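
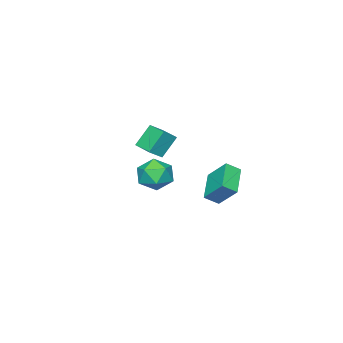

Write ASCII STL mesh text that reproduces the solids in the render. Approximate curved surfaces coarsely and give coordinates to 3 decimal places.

solid 
facet normal -0.752 -0.489 0.441
outer loop
vertex -1.448 1.457 -3.535
vertex -1.509 2.565 -2.41
vertex -2.04 1.924 -4.027
endloop
endfacet
facet normal 0.039 -0.701 -0.712
outer loop
vertex -0.671 2.815 -4.83
vertex -1.448 1.457 -3.535
vertex -2.04 1.924 -4.027
endloop
endfacet
facet normal -0.752 -0.489 0.441
outer loop
vertex -2.04 1.924 -4.027
vertex -1.509 2.565 -2.41
vertex -2.101 3.032 -2.902
endloop
endfacet
facet normal -0.658 0.518 -0.546
outer loop
vertex -2.101 3.032 -2.902
vertex -0.671 2.815 -4.83
vertex -2.04 1.924 -4.027
endloop
endfacet
facet normal 0.658 -0.518 0.546
outer loop
vertex -1.448 1.457 -3.535
vertex -0.14 3.456 -3.213
vertex -1.509 2.565 -2.41
endloop
endfacet
facet normal 0.039 -0.701 -0.712
outer loop
vertex -0.079 2.348 -4.338
vertex -1.448 1.457 -3.535
vertex -0.671 2.815 -4.83
endloop
endfacet
facet normal 0.658 -0.518 0.546
outer loop
vertex -0.079 2.348 -4.338
vertex -0.14 3.456 -3.213
vertex -1.448 1.457 -3.535
endloop
endfacet
facet normal -0.039 0.701 0.712
outer loop
vertex -1.509 2.565 -2.41
vertex -0.14 3.456 -3.213
vertex -2.101 3.032 -2.902
endloop
endfacet
facet normal -0.658 0.518 -0.546
outer loop
vertex -0.732 3.923 -3.705
vertex -0.671 2.815 -4.83
vertex -2.101 3.032 -2.902
endloop
endfacet
facet normal -0.039 0.701 0.712
outer loop
vertex -2.101 3.032 -2.902
vertex -0.14 3.456 -3.213
vertex -0.732 3.923 -3.705
endloop
endfacet
facet normal 0.752 0.489 -0.441
outer loop
vertex -0.732 3.923 -3.705
vertex -0.079 2.348 -4.338
vertex -0.671 2.815 -4.83
endloop
endfacet
facet normal 0.752 0.489 -0.441
outer loop
vertex -0.14 3.456 -3.213
vertex -0.079 2.348 -4.338
vertex -0.732 3.923 -3.705
endloop
endfacet
facet normal -0.394 0.348 0.851
outer loop
vertex 1.42 1.187 -2.159
vertex 0.494 0.758 -2.412
vertex 1.198 0.204 -1.86
endloop
endfacet
facet normal 0.304 0.214 0.928
outer loop
vertex 1.42 1.187 -2.159
vertex 1.198 0.204 -1.86
vertex 2.155 0.438 -2.227
endloop
endfacet
facet normal 0.658 0.605 0.449
outer loop
vertex 1.42 1.187 -2.159
vertex 2.155 0.438 -2.227
vertex 2.043 1.137 -3.005
endloop
endfacet
facet normal 0.180 0.981 0.075
outer loop
vertex 1.42 1.187 -2.159
vertex 2.043 1.137 -3.005
vertex 1.017 1.334 -3.119
endloop
endfacet
facet normal -0.469 0.822 0.323
outer loop
vertex 1.42 1.187 -2.159
vertex 1.017 1.334 -3.119
vertex 0.494 0.758 -2.412
endloop
endfacet
facet normal 0.414 -0.475 0.777
outer loop
vertex 2.155 0.438 -2.227
vertex 1.198 0.204 -1.86
vertex 1.683 -0.454 -2.521
endloop
endfacet
facet normal -0.714 -0.258 0.651
outer loop
vertex 1.198 0.204 -1.86
vertex 0.494 0.758 -2.412
vertex 0.657 -0.257 -2.635
endloop
endfacet
facet normal -0.836 0.509 -0.203
outer loop
vertex 0.494 0.758 -2.412
vertex 1.017 1.334 -3.119
vertex 0.545 0.442 -3.413
endloop
endfacet
facet normal 0.214 0.766 -0.606
outer loop
vertex 1.017 1.334 -3.119
vertex 2.043 1.137 -3.005
vertex 1.502 0.676 -3.78
endloop
endfacet
facet normal 0.987 0.159 0.000
outer loop
vertex 2.043 1.137 -3.005
vertex 2.155 0.438 -2.227
vertex 2.206 0.122 -3.228
endloop
endfacet
facet normal -0.180 -0.981 -0.075
outer loop
vertex 1.28 -0.307 -3.481
vertex 1.683 -0.454 -2.521
vertex 0.657 -0.257 -2.635
endloop
endfacet
facet normal -0.658 -0.605 -0.449
outer loop
vertex 1.28 -0.307 -3.481
vertex 0.657 -0.257 -2.635
vertex 0.545 0.442 -3.413
endloop
endfacet
facet normal -0.304 -0.214 -0.928
outer loop
vertex 1.28 -0.307 -3.481
vertex 0.545 0.442 -3.413
vertex 1.502 0.676 -3.78
endloop
endfacet
facet normal 0.394 -0.348 -0.851
outer loop
vertex 1.28 -0.307 -3.481
vertex 1.502 0.676 -3.78
vertex 2.206 0.122 -3.228
endloop
endfacet
facet normal 0.469 -0.822 -0.323
outer loop
vertex 1.28 -0.307 -3.481
vertex 2.206 0.122 -3.228
vertex 1.683 -0.454 -2.521
endloop
endfacet
facet normal -0.214 -0.766 0.606
outer loop
vertex 0.657 -0.257 -2.635
vertex 1.683 -0.454 -2.521
vertex 1.198 0.204 -1.86
endloop
endfacet
facet normal -0.987 -0.159 -0.000
outer loop
vertex 0.545 0.442 -3.413
vertex 0.657 -0.257 -2.635
vertex 0.494 0.758 -2.412
endloop
endfacet
facet normal -0.414 0.475 -0.777
outer loop
vertex 1.502 0.676 -3.78
vertex 0.545 0.442 -3.413
vertex 1.017 1.334 -3.119
endloop
endfacet
facet normal 0.714 0.258 -0.651
outer loop
vertex 2.206 0.122 -3.228
vertex 1.502 0.676 -3.78
vertex 2.043 1.137 -3.005
endloop
endfacet
facet normal 0.836 -0.509 0.203
outer loop
vertex 1.683 -0.454 -2.521
vertex 2.206 0.122 -3.228
vertex 2.155 0.438 -2.227
endloop
endfacet
facet normal -0.551 0.178 0.815
outer loop
vertex -3.475 -4.218 -2.287
vertex -3.132 -2.944 -2.333
vertex -4.276 -4.023 -2.871
endloop
endfacet
facet normal -0.260 -0.965 0.034
outer loop
vertex -3.428 -4.296 -4.127
vertex -3.475 -4.218 -2.287
vertex -4.276 -4.023 -2.871
endloop
endfacet
facet normal -0.551 0.177 0.816
outer loop
vertex -4.276 -4.023 -2.871
vertex -3.132 -2.944 -2.333
vertex -3.933 -2.749 -2.916
endloop
endfacet
facet normal -0.793 0.193 -0.578
outer loop
vertex -3.933 -2.749 -2.916
vertex -3.428 -4.296 -4.127
vertex -4.276 -4.023 -2.871
endloop
endfacet
facet normal 0.793 -0.193 0.578
outer loop
vertex -3.475 -4.218 -2.287
vertex -2.284 -3.217 -3.589
vertex -3.132 -2.944 -2.333
endloop
endfacet
facet normal -0.260 -0.965 0.034
outer loop
vertex -2.627 -4.491 -3.544
vertex -3.475 -4.218 -2.287
vertex -3.428 -4.296 -4.127
endloop
endfacet
facet normal 0.793 -0.193 0.577
outer loop
vertex -2.627 -4.491 -3.544
vertex -2.284 -3.217 -3.589
vertex -3.475 -4.218 -2.287
endloop
endfacet
facet normal 0.260 0.965 -0.034
outer loop
vertex -3.132 -2.944 -2.333
vertex -2.284 -3.217 -3.589
vertex -3.933 -2.749 -2.916
endloop
endfacet
facet normal -0.794 0.193 -0.577
outer loop
vertex -3.085 -3.022 -4.173
vertex -3.428 -4.296 -4.127
vertex -3.933 -2.749 -2.916
endloop
endfacet
facet normal 0.260 0.965 -0.034
outer loop
vertex -3.933 -2.749 -2.916
vertex -2.284 -3.217 -3.589
vertex -3.085 -3.022 -4.173
endloop
endfacet
facet normal 0.550 -0.178 -0.816
outer loop
vertex -3.085 -3.022 -4.173
vertex -2.627 -4.491 -3.544
vertex -3.428 -4.296 -4.127
endloop
endfacet
facet normal 0.551 -0.177 -0.815
outer loop
vertex -2.284 -3.217 -3.589
vertex -2.627 -4.491 -3.544
vertex -3.085 -3.022 -4.173
endloop
endfacet

endsolid


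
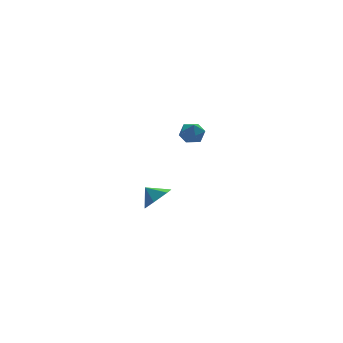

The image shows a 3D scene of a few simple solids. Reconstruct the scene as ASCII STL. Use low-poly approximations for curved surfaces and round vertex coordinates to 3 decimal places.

solid 
facet normal 0.482 -0.571 -0.665
outer loop
vertex 2.365 2.125 -3.573
vertex 1.47 1.95 -4.072
vertex 2.064 2.762 -4.338
endloop
endfacet
facet normal 0.342 0.784 0.518
outer loop
vertex 2.365 2.125 -3.573
vertex 2.064 2.762 -4.338
vertex 0.93 2.59 -3.328
endloop
endfacet
facet normal 0.482 -0.571 -0.665
outer loop
vertex 2.064 2.762 -4.338
vertex 1.47 1.95 -4.072
vertex 1.169 2.587 -4.837
endloop
endfacet
facet normal -0.176 0.984 -0.030
outer loop
vertex 2.064 2.762 -4.338
vertex 1.169 2.587 -4.837
vertex 0.93 2.59 -3.328
endloop
endfacet
facet normal 0.483 -0.570 -0.665
outer loop
vertex 1.169 2.587 -4.837
vertex 1.47 1.95 -4.072
vertex 0.575 1.775 -4.572
endloop
endfacet
facet normal -0.820 0.557 -0.131
outer loop
vertex 1.169 2.587 -4.837
vertex 0.575 1.775 -4.572
vertex 0.93 2.59 -3.328
endloop
endfacet
facet normal 0.483 -0.571 -0.664
outer loop
vertex 0.575 1.775 -4.572
vertex 1.47 1.95 -4.072
vertex 0.876 1.139 -3.806
endloop
endfacet
facet normal -0.947 -0.069 0.315
outer loop
vertex 0.575 1.775 -4.572
vertex 0.876 1.139 -3.806
vertex 0.93 2.59 -3.328
endloop
endfacet
facet normal 0.482 -0.571 -0.665
outer loop
vertex 0.876 1.139 -3.806
vertex 1.47 1.95 -4.072
vertex 1.772 1.314 -3.307
endloop
endfacet
facet normal -0.428 -0.268 0.863
outer loop
vertex 0.876 1.139 -3.806
vertex 1.772 1.314 -3.307
vertex 0.93 2.59 -3.328
endloop
endfacet
facet normal 0.482 -0.571 -0.665
outer loop
vertex 1.772 1.314 -3.307
vertex 1.47 1.95 -4.072
vertex 2.365 2.125 -3.573
endloop
endfacet
facet normal 0.216 0.158 0.964
outer loop
vertex 1.772 1.314 -3.307
vertex 2.365 2.125 -3.573
vertex 0.93 2.59 -3.328
endloop
endfacet
facet normal -0.439 -0.618 0.653
outer loop
vertex 0.548 -3.659 4.048
vertex 1.081 -4.215 3.88
vertex 1.219 -3.7 4.46
endloop
endfacet
facet normal -0.519 0.062 0.852
outer loop
vertex 0.548 -3.659 4.048
vertex 1.219 -3.7 4.46
vertex 0.935 -2.999 4.236
endloop
endfacet
facet normal -0.853 0.408 0.325
outer loop
vertex 0.548 -3.659 4.048
vertex 0.935 -2.999 4.236
vertex 0.622 -3.081 3.517
endloop
endfacet
facet normal -0.978 -0.059 -0.200
outer loop
vertex 0.548 -3.659 4.048
vertex 0.622 -3.081 3.517
vertex 0.712 -3.833 3.297
endloop
endfacet
facet normal -0.721 -0.692 0.003
outer loop
vertex 0.548 -3.659 4.048
vertex 0.712 -3.833 3.297
vertex 1.081 -4.215 3.88
endloop
endfacet
facet normal 0.131 0.349 0.928
outer loop
vertex 0.935 -2.999 4.236
vertex 1.219 -3.7 4.46
vertex 1.708 -3.147 4.183
endloop
endfacet
facet normal 0.261 -0.752 0.605
outer loop
vertex 1.219 -3.7 4.46
vertex 1.081 -4.215 3.88
vertex 1.798 -3.899 3.963
endloop
endfacet
facet normal -0.198 -0.873 -0.447
outer loop
vertex 1.081 -4.215 3.88
vertex 0.712 -3.833 3.297
vertex 1.485 -3.981 3.244
endloop
endfacet
facet normal -0.613 0.153 -0.775
outer loop
vertex 0.712 -3.833 3.297
vertex 0.622 -3.081 3.517
vertex 1.201 -3.28 3.02
endloop
endfacet
facet normal -0.409 0.909 0.075
outer loop
vertex 0.622 -3.081 3.517
vertex 0.935 -2.999 4.236
vertex 1.339 -2.765 3.6
endloop
endfacet
facet normal 0.978 0.059 0.200
outer loop
vertex 1.872 -3.321 3.432
vertex 1.708 -3.147 4.183
vertex 1.798 -3.899 3.963
endloop
endfacet
facet normal 0.853 -0.408 -0.325
outer loop
vertex 1.872 -3.321 3.432
vertex 1.798 -3.899 3.963
vertex 1.485 -3.981 3.244
endloop
endfacet
facet normal 0.519 -0.062 -0.852
outer loop
vertex 1.872 -3.321 3.432
vertex 1.485 -3.981 3.244
vertex 1.201 -3.28 3.02
endloop
endfacet
facet normal 0.439 0.618 -0.653
outer loop
vertex 1.872 -3.321 3.432
vertex 1.201 -3.28 3.02
vertex 1.339 -2.765 3.6
endloop
endfacet
facet normal 0.721 0.692 -0.003
outer loop
vertex 1.872 -3.321 3.432
vertex 1.339 -2.765 3.6
vertex 1.708 -3.147 4.183
endloop
endfacet
facet normal 0.613 -0.153 0.775
outer loop
vertex 1.798 -3.899 3.963
vertex 1.708 -3.147 4.183
vertex 1.219 -3.7 4.46
endloop
endfacet
facet normal 0.409 -0.909 -0.075
outer loop
vertex 1.485 -3.981 3.244
vertex 1.798 -3.899 3.963
vertex 1.081 -4.215 3.88
endloop
endfacet
facet normal -0.131 -0.349 -0.928
outer loop
vertex 1.201 -3.28 3.02
vertex 1.485 -3.981 3.244
vertex 0.712 -3.833 3.297
endloop
endfacet
facet normal -0.261 0.752 -0.605
outer loop
vertex 1.339 -2.765 3.6
vertex 1.201 -3.28 3.02
vertex 0.622 -3.081 3.517
endloop
endfacet
facet normal 0.198 0.873 0.447
outer loop
vertex 1.708 -3.147 4.183
vertex 1.339 -2.765 3.6
vertex 0.935 -2.999 4.236
endloop
endfacet

endsolid


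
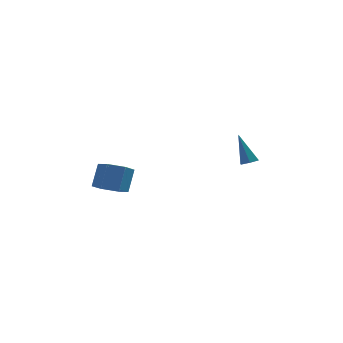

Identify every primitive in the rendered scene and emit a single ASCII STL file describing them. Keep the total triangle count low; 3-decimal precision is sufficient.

solid 
facet normal -0.208 -0.449 -0.869
outer loop
vertex -2.488 -3.878 1.414
vertex -2.962 -3.137 1.145
vertex -2.063 -3.199 0.962
endloop
endfacet
facet normal 0.862 -0.504 0.053
outer loop
vertex -2.488 -3.878 1.414
vertex -2.063 -3.199 0.962
vertex -2.184 -3.224 2.683
endloop
endfacet
facet normal 0.861 -0.505 0.053
outer loop
vertex -2.184 -3.224 2.683
vertex -2.063 -3.199 0.962
vertex -1.758 -2.545 2.231
endloop
endfacet
facet normal 0.209 0.448 0.869
outer loop
vertex -2.184 -3.224 2.683
vertex -1.758 -2.545 2.231
vertex -2.658 -2.483 2.415
endloop
endfacet
facet normal -0.208 -0.449 -0.869
outer loop
vertex -2.063 -3.199 0.962
vertex -2.962 -3.137 1.145
vertex -2.537 -2.458 0.693
endloop
endfacet
facet normal 0.831 0.387 -0.399
outer loop
vertex -2.063 -3.199 0.962
vertex -2.537 -2.458 0.693
vertex -1.758 -2.545 2.231
endloop
endfacet
facet normal 0.831 0.387 -0.399
outer loop
vertex -1.758 -2.545 2.231
vertex -2.537 -2.458 0.693
vertex -2.232 -1.804 1.963
endloop
endfacet
facet normal 0.209 0.448 0.869
outer loop
vertex -1.758 -2.545 2.231
vertex -2.232 -1.804 1.963
vertex -2.658 -2.483 2.415
endloop
endfacet
facet normal -0.209 -0.448 -0.869
outer loop
vertex -2.537 -2.458 0.693
vertex -2.962 -3.137 1.145
vertex -3.436 -2.396 0.877
endloop
endfacet
facet normal -0.031 0.892 -0.452
outer loop
vertex -2.537 -2.458 0.693
vertex -3.436 -2.396 0.877
vertex -2.232 -1.804 1.963
endloop
endfacet
facet normal -0.031 0.891 -0.452
outer loop
vertex -2.232 -1.804 1.963
vertex -3.436 -2.396 0.877
vertex -3.132 -1.742 2.146
endloop
endfacet
facet normal 0.208 0.448 0.869
outer loop
vertex -2.232 -1.804 1.963
vertex -3.132 -1.742 2.146
vertex -2.658 -2.483 2.415
endloop
endfacet
facet normal -0.209 -0.448 -0.869
outer loop
vertex -3.436 -2.396 0.877
vertex -2.962 -3.137 1.145
vertex -3.862 -3.075 1.329
endloop
endfacet
facet normal -0.862 0.505 -0.054
outer loop
vertex -3.436 -2.396 0.877
vertex -3.862 -3.075 1.329
vertex -3.132 -1.742 2.146
endloop
endfacet
facet normal -0.862 0.504 -0.053
outer loop
vertex -3.132 -1.742 2.146
vertex -3.862 -3.075 1.329
vertex -3.557 -2.421 2.598
endloop
endfacet
facet normal 0.208 0.449 0.869
outer loop
vertex -3.132 -1.742 2.146
vertex -3.557 -2.421 2.598
vertex -2.658 -2.483 2.415
endloop
endfacet
facet normal -0.209 -0.448 -0.869
outer loop
vertex -3.862 -3.075 1.329
vertex -2.962 -3.137 1.145
vertex -3.388 -3.816 1.597
endloop
endfacet
facet normal -0.831 -0.387 0.399
outer loop
vertex -3.862 -3.075 1.329
vertex -3.388 -3.816 1.597
vertex -3.557 -2.421 2.598
endloop
endfacet
facet normal -0.831 -0.387 0.399
outer loop
vertex -3.557 -2.421 2.598
vertex -3.388 -3.816 1.597
vertex -3.083 -3.162 2.867
endloop
endfacet
facet normal 0.208 0.449 0.869
outer loop
vertex -3.557 -2.421 2.598
vertex -3.083 -3.162 2.867
vertex -2.658 -2.483 2.415
endloop
endfacet
facet normal -0.208 -0.448 -0.869
outer loop
vertex -3.388 -3.816 1.597
vertex -2.962 -3.137 1.145
vertex -2.488 -3.878 1.414
endloop
endfacet
facet normal 0.030 -0.892 0.452
outer loop
vertex -3.388 -3.816 1.597
vertex -2.488 -3.878 1.414
vertex -3.083 -3.162 2.867
endloop
endfacet
facet normal 0.031 -0.891 0.452
outer loop
vertex -3.083 -3.162 2.867
vertex -2.488 -3.878 1.414
vertex -2.184 -3.224 2.683
endloop
endfacet
facet normal 0.209 0.448 0.869
outer loop
vertex -3.083 -3.162 2.867
vertex -2.184 -3.224 2.683
vertex -2.658 -2.483 2.415
endloop
endfacet
facet normal 0.294 -0.287 -0.912
outer loop
vertex 4.492 -1.298 2.375
vertex 4.046 -1.081 2.163
vertex 4.493 -0.783 2.213
endloop
endfacet
facet normal 0.857 0.153 0.492
outer loop
vertex 4.492 -1.298 2.375
vertex 4.493 -0.783 2.213
vertex 3.494 -0.539 3.877
endloop
endfacet
facet normal 0.294 -0.287 -0.912
outer loop
vertex 4.493 -0.783 2.213
vertex 4.046 -1.081 2.163
vertex 4.047 -0.566 2.001
endloop
endfacet
facet normal 0.395 0.913 0.103
outer loop
vertex 4.493 -0.783 2.213
vertex 4.047 -0.566 2.001
vertex 3.494 -0.539 3.877
endloop
endfacet
facet normal 0.292 -0.287 -0.912
outer loop
vertex 4.047 -0.566 2.001
vertex 4.046 -1.081 2.163
vertex 3.599 -0.863 1.951
endloop
endfacet
facet normal -0.531 0.830 -0.169
outer loop
vertex 4.047 -0.566 2.001
vertex 3.599 -0.863 1.951
vertex 3.494 -0.539 3.877
endloop
endfacet
facet normal 0.292 -0.287 -0.912
outer loop
vertex 3.599 -0.863 1.951
vertex 4.046 -1.081 2.163
vertex 3.598 -1.378 2.113
endloop
endfacet
facet normal -0.999 -0.014 -0.052
outer loop
vertex 3.599 -0.863 1.951
vertex 3.598 -1.378 2.113
vertex 3.494 -0.539 3.877
endloop
endfacet
facet normal 0.293 -0.288 -0.912
outer loop
vertex 3.598 -1.378 2.113
vertex 4.046 -1.081 2.163
vertex 4.044 -1.596 2.325
endloop
endfacet
facet normal -0.538 -0.773 0.336
outer loop
vertex 3.598 -1.378 2.113
vertex 4.044 -1.596 2.325
vertex 3.494 -0.539 3.877
endloop
endfacet
facet normal 0.293 -0.288 -0.912
outer loop
vertex 4.044 -1.596 2.325
vertex 4.046 -1.081 2.163
vertex 4.492 -1.298 2.375
endloop
endfacet
facet normal 0.391 -0.690 0.609
outer loop
vertex 4.044 -1.596 2.325
vertex 4.492 -1.298 2.375
vertex 3.494 -0.539 3.877
endloop
endfacet

endsolid


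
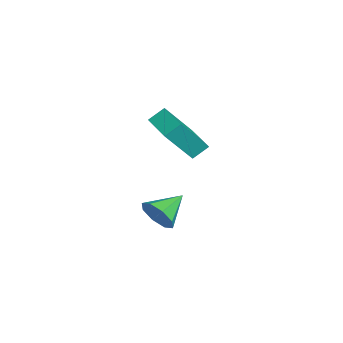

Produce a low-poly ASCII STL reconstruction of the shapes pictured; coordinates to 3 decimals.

solid 
facet normal 0.618 -0.687 -0.383
outer loop
vertex 4.101 -2.164 0.566
vertex 3.559 -2.338 0.004
vertex 4.168 -1.823 0.062
endloop
endfacet
facet normal 0.398 0.734 0.550
outer loop
vertex 4.101 -2.164 0.566
vertex 4.168 -1.823 0.062
vertex 2.701 -1.382 0.536
endloop
endfacet
facet normal 0.618 -0.688 -0.382
outer loop
vertex 4.168 -1.823 0.062
vertex 3.559 -2.338 0.004
vertex 3.879 -1.784 -0.476
endloop
endfacet
facet normal 0.265 0.961 -0.073
outer loop
vertex 4.168 -1.823 0.062
vertex 3.879 -1.784 -0.476
vertex 2.701 -1.382 0.536
endloop
endfacet
facet normal 0.617 -0.688 -0.382
outer loop
vertex 3.879 -1.784 -0.476
vertex 3.559 -2.338 0.004
vertex 3.402 -2.069 -0.733
endloop
endfacet
facet normal -0.192 0.815 -0.547
outer loop
vertex 3.879 -1.784 -0.476
vertex 3.402 -2.069 -0.733
vertex 2.701 -1.382 0.536
endloop
endfacet
facet normal 0.617 -0.688 -0.382
outer loop
vertex 3.402 -2.069 -0.733
vertex 3.559 -2.338 0.004
vertex 3.017 -2.512 -0.558
endloop
endfacet
facet normal -0.708 0.379 -0.596
outer loop
vertex 3.402 -2.069 -0.733
vertex 3.017 -2.512 -0.558
vertex 2.701 -1.382 0.536
endloop
endfacet
facet normal 0.617 -0.688 -0.382
outer loop
vertex 3.017 -2.512 -0.558
vertex 3.559 -2.338 0.004
vertex 2.949 -2.853 -0.054
endloop
endfacet
facet normal -0.978 -0.088 -0.191
outer loop
vertex 3.017 -2.512 -0.558
vertex 2.949 -2.853 -0.054
vertex 2.701 -1.382 0.536
endloop
endfacet
facet normal 0.617 -0.688 -0.382
outer loop
vertex 2.949 -2.853 -0.054
vertex 3.559 -2.338 0.004
vertex 3.239 -2.892 0.484
endloop
endfacet
facet normal -0.845 -0.316 0.432
outer loop
vertex 2.949 -2.853 -0.054
vertex 3.239 -2.892 0.484
vertex 2.701 -1.382 0.536
endloop
endfacet
facet normal 0.617 -0.688 -0.382
outer loop
vertex 3.239 -2.892 0.484
vertex 3.559 -2.338 0.004
vertex 3.716 -2.607 0.741
endloop
endfacet
facet normal -0.387 -0.169 0.906
outer loop
vertex 3.239 -2.892 0.484
vertex 3.716 -2.607 0.741
vertex 2.701 -1.382 0.536
endloop
endfacet
facet normal 0.617 -0.688 -0.382
outer loop
vertex 3.716 -2.607 0.741
vertex 3.559 -2.338 0.004
vertex 4.101 -2.164 0.566
endloop
endfacet
facet normal 0.128 0.266 0.955
outer loop
vertex 3.716 -2.607 0.741
vertex 4.101 -2.164 0.566
vertex 2.701 -1.382 0.536
endloop
endfacet
facet normal -0.919 -0.385 0.081
outer loop
vertex -1.535 -1.924 2.868
vertex -2.131 -0.835 1.275
vertex -1.314 -2.561 2.35
endloop
endfacet
facet normal 0.295 -0.539 0.789
outer loop
vertex 0.111 -1.965 2.225
vertex -1.535 -1.924 2.868
vertex -1.314 -2.561 2.35
endloop
endfacet
facet normal -0.919 -0.385 0.081
outer loop
vertex -1.314 -2.561 2.35
vertex -2.131 -0.835 1.275
vertex -1.91 -1.472 0.757
endloop
endfacet
facet normal 0.260 -0.749 -0.609
outer loop
vertex -1.91 -1.472 0.757
vertex 0.111 -1.965 2.225
vertex -1.314 -2.561 2.35
endloop
endfacet
facet normal -0.260 0.749 0.609
outer loop
vertex -1.535 -1.924 2.868
vertex -0.706 -0.239 1.15
vertex -2.131 -0.835 1.275
endloop
endfacet
facet normal 0.295 -0.539 0.789
outer loop
vertex -0.11 -1.328 2.743
vertex -1.535 -1.924 2.868
vertex 0.111 -1.965 2.225
endloop
endfacet
facet normal -0.260 0.749 0.609
outer loop
vertex -0.11 -1.328 2.743
vertex -0.706 -0.239 1.15
vertex -1.535 -1.924 2.868
endloop
endfacet
facet normal -0.295 0.539 -0.789
outer loop
vertex -2.131 -0.835 1.275
vertex -0.706 -0.239 1.15
vertex -1.91 -1.472 0.757
endloop
endfacet
facet normal 0.260 -0.749 -0.609
outer loop
vertex -0.485 -0.876 0.632
vertex 0.111 -1.965 2.225
vertex -1.91 -1.472 0.757
endloop
endfacet
facet normal -0.295 0.539 -0.789
outer loop
vertex -1.91 -1.472 0.757
vertex -0.706 -0.239 1.15
vertex -0.485 -0.876 0.632
endloop
endfacet
facet normal 0.919 0.385 -0.081
outer loop
vertex -0.485 -0.876 0.632
vertex -0.11 -1.328 2.743
vertex 0.111 -1.965 2.225
endloop
endfacet
facet normal 0.919 0.385 -0.081
outer loop
vertex -0.706 -0.239 1.15
vertex -0.11 -1.328 2.743
vertex -0.485 -0.876 0.632
endloop
endfacet

endsolid


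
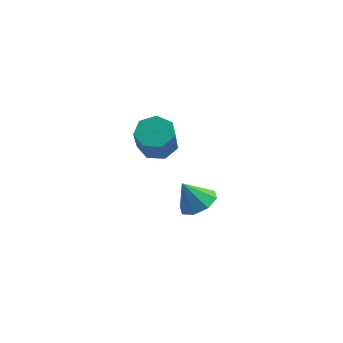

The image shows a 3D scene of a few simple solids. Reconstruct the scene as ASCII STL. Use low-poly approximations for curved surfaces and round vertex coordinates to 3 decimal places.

solid 
facet normal -0.118 0.500 -0.858
outer loop
vertex -2.718 -0.684 2.874
vertex -3.301 -1.375 2.551
vertex -3.527 -0.583 3.044
endloop
endfacet
facet normal 0.206 0.858 0.471
outer loop
vertex -2.718 -0.684 2.874
vertex -3.527 -0.583 3.044
vertex -2.516 -1.534 4.332
endloop
endfacet
facet normal 0.205 0.857 0.472
outer loop
vertex -2.516 -1.534 4.332
vertex -3.527 -0.583 3.044
vertex -3.326 -1.434 4.502
endloop
endfacet
facet normal 0.118 -0.501 0.858
outer loop
vertex -2.516 -1.534 4.332
vertex -3.326 -1.434 4.502
vertex -3.099 -2.225 4.009
endloop
endfacet
facet normal -0.118 0.500 -0.858
outer loop
vertex -3.527 -0.583 3.044
vertex -3.301 -1.375 2.551
vertex -4.166 -1.078 2.843
endloop
endfacet
facet normal -0.630 0.629 0.454
outer loop
vertex -3.527 -0.583 3.044
vertex -4.166 -1.078 2.843
vertex -3.326 -1.434 4.502
endloop
endfacet
facet normal -0.631 0.629 0.454
outer loop
vertex -3.326 -1.434 4.502
vertex -4.166 -1.078 2.843
vertex -3.964 -1.929 4.301
endloop
endfacet
facet normal 0.118 -0.501 0.858
outer loop
vertex -3.326 -1.434 4.502
vertex -3.964 -1.929 4.301
vertex -3.099 -2.225 4.009
endloop
endfacet
facet normal -0.118 0.500 -0.858
outer loop
vertex -4.166 -1.078 2.843
vertex -3.301 -1.375 2.551
vertex -4.153 -1.797 2.422
endloop
endfacet
facet normal -0.993 -0.073 0.095
outer loop
vertex -4.166 -1.078 2.843
vertex -4.153 -1.797 2.422
vertex -3.964 -1.929 4.301
endloop
endfacet
facet normal -0.993 -0.072 0.095
outer loop
vertex -3.964 -1.929 4.301
vertex -4.153 -1.797 2.422
vertex -3.952 -2.648 3.88
endloop
endfacet
facet normal 0.118 -0.500 0.858
outer loop
vertex -3.964 -1.929 4.301
vertex -3.952 -2.648 3.88
vertex -3.099 -2.225 4.009
endloop
endfacet
facet normal -0.118 0.501 -0.857
outer loop
vertex -4.153 -1.797 2.422
vertex -3.301 -1.375 2.551
vertex -3.499 -2.197 2.098
endloop
endfacet
facet normal -0.607 -0.720 -0.337
outer loop
vertex -4.153 -1.797 2.422
vertex -3.499 -2.197 2.098
vertex -3.952 -2.648 3.88
endloop
endfacet
facet normal -0.606 -0.720 -0.336
outer loop
vertex -3.952 -2.648 3.88
vertex -3.499 -2.197 2.098
vertex -3.297 -3.048 3.556
endloop
endfacet
facet normal 0.119 -0.501 0.858
outer loop
vertex -3.952 -2.648 3.88
vertex -3.297 -3.048 3.556
vertex -3.099 -2.225 4.009
endloop
endfacet
facet normal -0.118 0.501 -0.857
outer loop
vertex -3.499 -2.197 2.098
vertex -3.301 -1.375 2.551
vertex -2.695 -1.978 2.115
endloop
endfacet
facet normal 0.236 -0.825 -0.514
outer loop
vertex -3.499 -2.197 2.098
vertex -2.695 -1.978 2.115
vertex -3.297 -3.048 3.556
endloop
endfacet
facet normal 0.236 -0.825 -0.514
outer loop
vertex -3.297 -3.048 3.556
vertex -2.695 -1.978 2.115
vertex -2.494 -2.829 3.573
endloop
endfacet
facet normal 0.118 -0.501 0.858
outer loop
vertex -3.297 -3.048 3.556
vertex -2.494 -2.829 3.573
vertex -3.099 -2.225 4.009
endloop
endfacet
facet normal -0.119 0.501 -0.857
outer loop
vertex -2.695 -1.978 2.115
vertex -3.301 -1.375 2.551
vertex -2.347 -1.305 2.46
endloop
endfacet
facet normal 0.901 -0.309 -0.305
outer loop
vertex -2.695 -1.978 2.115
vertex -2.347 -1.305 2.46
vertex -2.494 -2.829 3.573
endloop
endfacet
facet normal 0.901 -0.309 -0.305
outer loop
vertex -2.494 -2.829 3.573
vertex -2.347 -1.305 2.46
vertex -2.146 -2.156 3.918
endloop
endfacet
facet normal 0.118 -0.501 0.858
outer loop
vertex -2.494 -2.829 3.573
vertex -2.146 -2.156 3.918
vertex -3.099 -2.225 4.009
endloop
endfacet
facet normal -0.119 0.501 -0.857
outer loop
vertex -2.347 -1.305 2.46
vertex -3.301 -1.375 2.551
vertex -2.718 -0.684 2.874
endloop
endfacet
facet normal 0.888 0.440 0.135
outer loop
vertex -2.347 -1.305 2.46
vertex -2.718 -0.684 2.874
vertex -2.146 -2.156 3.918
endloop
endfacet
facet normal 0.888 0.440 0.133
outer loop
vertex -2.146 -2.156 3.918
vertex -2.718 -0.684 2.874
vertex -2.516 -1.534 4.332
endloop
endfacet
facet normal 0.118 -0.501 0.858
outer loop
vertex -2.146 -2.156 3.918
vertex -2.516 -1.534 4.332
vertex -3.099 -2.225 4.009
endloop
endfacet
facet normal 0.482 0.146 -0.864
outer loop
vertex -1.178 0.679 -2.178
vertex -2.067 0.583 -2.69
vertex -1.55 1.368 -2.269
endloop
endfacet
facet normal 0.378 0.319 0.869
outer loop
vertex -1.178 0.679 -2.178
vertex -1.55 1.368 -2.269
vertex -2.813 0.357 -1.35
endloop
endfacet
facet normal 0.483 0.145 -0.864
outer loop
vertex -1.55 1.368 -2.269
vertex -2.067 0.583 -2.69
vertex -2.224 1.597 -2.607
endloop
endfacet
facet normal -0.092 0.730 0.677
outer loop
vertex -1.55 1.368 -2.269
vertex -2.224 1.597 -2.607
vertex -2.813 0.357 -1.35
endloop
endfacet
facet normal 0.481 0.145 -0.864
outer loop
vertex -2.224 1.597 -2.607
vertex -2.067 0.583 -2.69
vertex -2.807 1.232 -2.993
endloop
endfacet
facet normal -0.653 0.669 0.354
outer loop
vertex -2.224 1.597 -2.607
vertex -2.807 1.232 -2.993
vertex -2.813 0.357 -1.35
endloop
endfacet
facet normal 0.482 0.146 -0.864
outer loop
vertex -2.807 1.232 -2.993
vertex -2.067 0.583 -2.69
vertex -2.955 0.487 -3.201
endloop
endfacet
facet normal -0.981 0.171 0.087
outer loop
vertex -2.807 1.232 -2.993
vertex -2.955 0.487 -3.201
vertex -2.813 0.357 -1.35
endloop
endfacet
facet normal 0.482 0.146 -0.864
outer loop
vertex -2.955 0.487 -3.201
vertex -2.067 0.583 -2.69
vertex -2.583 -0.203 -3.11
endloop
endfacet
facet normal -0.882 -0.471 0.035
outer loop
vertex -2.955 0.487 -3.201
vertex -2.583 -0.203 -3.11
vertex -2.813 0.357 -1.35
endloop
endfacet
facet normal 0.482 0.146 -0.864
outer loop
vertex -2.583 -0.203 -3.11
vertex -2.067 0.583 -2.69
vertex -1.909 -0.432 -2.773
endloop
endfacet
facet normal -0.413 -0.882 0.227
outer loop
vertex -2.583 -0.203 -3.11
vertex -1.909 -0.432 -2.773
vertex -2.813 0.357 -1.35
endloop
endfacet
facet normal 0.483 0.146 -0.864
outer loop
vertex -1.909 -0.432 -2.773
vertex -2.067 0.583 -2.69
vertex -1.327 -0.066 -2.386
endloop
endfacet
facet normal 0.150 -0.821 0.551
outer loop
vertex -1.909 -0.432 -2.773
vertex -1.327 -0.066 -2.386
vertex -2.813 0.357 -1.35
endloop
endfacet
facet normal 0.482 0.145 -0.864
outer loop
vertex -1.327 -0.066 -2.386
vertex -2.067 0.583 -2.69
vertex -1.178 0.679 -2.178
endloop
endfacet
facet normal 0.477 -0.324 0.817
outer loop
vertex -1.327 -0.066 -2.386
vertex -1.178 0.679 -2.178
vertex -2.813 0.357 -1.35
endloop
endfacet

endsolid


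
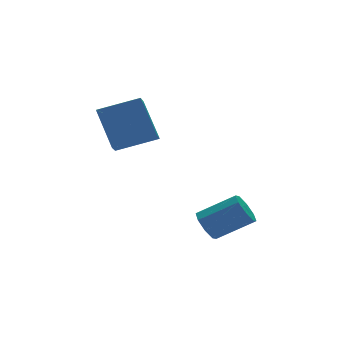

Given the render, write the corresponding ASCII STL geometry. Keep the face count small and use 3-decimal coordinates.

solid 
facet normal -0.741 0.416 -0.527
outer loop
vertex 0.477 -2.502 -0.858
vertex 0.029 -2.704 -0.388
vertex 0.408 -2.148 -0.482
endloop
endfacet
facet normal 0.658 0.605 -0.449
outer loop
vertex 0.477 -2.502 -0.858
vertex 0.408 -2.148 -0.482
vertex 1.678 -3.173 -0.002
endloop
endfacet
facet normal 0.658 0.604 -0.450
outer loop
vertex 1.678 -3.173 -0.002
vertex 0.408 -2.148 -0.482
vertex 1.609 -2.819 0.373
endloop
endfacet
facet normal 0.742 -0.414 0.527
outer loop
vertex 1.678 -3.173 -0.002
vertex 1.609 -2.819 0.373
vertex 1.231 -3.376 0.468
endloop
endfacet
facet normal -0.741 0.415 -0.528
outer loop
vertex 0.408 -2.148 -0.482
vertex 0.029 -2.704 -0.388
vertex 0.117 -2.12 -0.052
endloop
endfacet
facet normal 0.371 0.909 0.192
outer loop
vertex 0.408 -2.148 -0.482
vertex 0.117 -2.12 -0.052
vertex 1.609 -2.819 0.373
endloop
endfacet
facet normal 0.371 0.909 0.192
outer loop
vertex 1.609 -2.819 0.373
vertex 0.117 -2.12 -0.052
vertex 1.318 -2.791 0.803
endloop
endfacet
facet normal 0.742 -0.413 0.529
outer loop
vertex 1.609 -2.819 0.373
vertex 1.318 -2.791 0.803
vertex 1.231 -3.376 0.468
endloop
endfacet
facet normal -0.742 0.415 -0.527
outer loop
vertex 0.117 -2.12 -0.052
vertex 0.029 -2.704 -0.388
vertex -0.225 -2.434 0.182
endloop
endfacet
facet normal -0.132 0.681 0.720
outer loop
vertex 0.117 -2.12 -0.052
vertex -0.225 -2.434 0.182
vertex 1.318 -2.791 0.803
endloop
endfacet
facet normal -0.132 0.681 0.720
outer loop
vertex 1.318 -2.791 0.803
vertex -0.225 -2.434 0.182
vertex 0.976 -3.105 1.037
endloop
endfacet
facet normal 0.741 -0.413 0.529
outer loop
vertex 1.318 -2.791 0.803
vertex 0.976 -3.105 1.037
vertex 1.231 -3.376 0.468
endloop
endfacet
facet normal -0.742 0.414 -0.527
outer loop
vertex -0.225 -2.434 0.182
vertex 0.029 -2.704 -0.388
vertex -0.418 -2.907 0.082
endloop
endfacet
facet normal -0.559 0.053 0.827
outer loop
vertex -0.225 -2.434 0.182
vertex -0.418 -2.907 0.082
vertex 0.976 -3.105 1.037
endloop
endfacet
facet normal -0.559 0.055 0.827
outer loop
vertex 0.976 -3.105 1.037
vertex -0.418 -2.907 0.082
vertex 0.783 -3.578 0.938
endloop
endfacet
facet normal 0.741 -0.413 0.529
outer loop
vertex 0.976 -3.105 1.037
vertex 0.783 -3.578 0.938
vertex 1.231 -3.376 0.468
endloop
endfacet
facet normal -0.742 0.414 -0.527
outer loop
vertex -0.418 -2.907 0.082
vertex 0.029 -2.704 -0.388
vertex -0.349 -3.261 -0.293
endloop
endfacet
facet normal -0.658 -0.604 0.449
outer loop
vertex -0.418 -2.907 0.082
vertex -0.349 -3.261 -0.293
vertex 0.783 -3.578 0.938
endloop
endfacet
facet normal -0.658 -0.605 0.449
outer loop
vertex 0.783 -3.578 0.938
vertex -0.349 -3.261 -0.293
vertex 0.852 -3.932 0.562
endloop
endfacet
facet normal 0.741 -0.416 0.527
outer loop
vertex 0.783 -3.578 0.938
vertex 0.852 -3.932 0.562
vertex 1.231 -3.376 0.468
endloop
endfacet
facet normal -0.742 0.413 -0.529
outer loop
vertex -0.349 -3.261 -0.293
vertex 0.029 -2.704 -0.388
vertex -0.058 -3.289 -0.723
endloop
endfacet
facet normal -0.371 -0.909 -0.192
outer loop
vertex -0.349 -3.261 -0.293
vertex -0.058 -3.289 -0.723
vertex 0.852 -3.932 0.562
endloop
endfacet
facet normal -0.371 -0.909 -0.192
outer loop
vertex 0.852 -3.932 0.562
vertex -0.058 -3.289 -0.723
vertex 1.143 -3.96 0.132
endloop
endfacet
facet normal 0.741 -0.415 0.528
outer loop
vertex 0.852 -3.932 0.562
vertex 1.143 -3.96 0.132
vertex 1.231 -3.376 0.468
endloop
endfacet
facet normal -0.741 0.413 -0.529
outer loop
vertex -0.058 -3.289 -0.723
vertex 0.029 -2.704 -0.388
vertex 0.284 -2.975 -0.957
endloop
endfacet
facet normal 0.132 -0.681 -0.720
outer loop
vertex -0.058 -3.289 -0.723
vertex 0.284 -2.975 -0.957
vertex 1.143 -3.96 0.132
endloop
endfacet
facet normal 0.132 -0.681 -0.720
outer loop
vertex 1.143 -3.96 0.132
vertex 0.284 -2.975 -0.957
vertex 1.485 -3.646 -0.102
endloop
endfacet
facet normal 0.742 -0.415 0.527
outer loop
vertex 1.143 -3.96 0.132
vertex 1.485 -3.646 -0.102
vertex 1.231 -3.376 0.468
endloop
endfacet
facet normal -0.741 0.413 -0.529
outer loop
vertex 0.284 -2.975 -0.957
vertex 0.029 -2.704 -0.388
vertex 0.477 -2.502 -0.858
endloop
endfacet
facet normal 0.559 -0.055 -0.828
outer loop
vertex 0.284 -2.975 -0.957
vertex 0.477 -2.502 -0.858
vertex 1.485 -3.646 -0.102
endloop
endfacet
facet normal 0.560 -0.053 -0.827
outer loop
vertex 1.485 -3.646 -0.102
vertex 0.477 -2.502 -0.858
vertex 1.678 -3.173 -0.002
endloop
endfacet
facet normal 0.742 -0.414 0.527
outer loop
vertex 1.485 -3.646 -0.102
vertex 1.678 -3.173 -0.002
vertex 1.231 -3.376 0.468
endloop
endfacet
facet normal -0.517 -0.687 0.511
outer loop
vertex -0.794 0.436 4.902
vertex -2.214 1.106 4.365
vertex -0.765 -0.682 3.429
endloop
endfacet
facet normal 0.856 -0.404 0.323
outer loop
vertex -0.346 -0.126 3.015
vertex -0.794 0.436 4.902
vertex -0.765 -0.682 3.429
endloop
endfacet
facet normal -0.517 -0.687 0.511
outer loop
vertex -0.765 -0.682 3.429
vertex -2.214 1.106 4.365
vertex -2.185 -0.012 2.891
endloop
endfacet
facet normal 0.016 -0.605 -0.796
outer loop
vertex -2.185 -0.012 2.891
vertex -0.346 -0.126 3.015
vertex -0.765 -0.682 3.429
endloop
endfacet
facet normal -0.016 0.605 0.796
outer loop
vertex -0.794 0.436 4.902
vertex -1.795 1.662 3.951
vertex -2.214 1.106 4.365
endloop
endfacet
facet normal 0.855 -0.404 0.324
outer loop
vertex -0.375 0.992 4.489
vertex -0.794 0.436 4.902
vertex -0.346 -0.126 3.015
endloop
endfacet
facet normal -0.017 0.604 0.797
outer loop
vertex -0.375 0.992 4.489
vertex -1.795 1.662 3.951
vertex -0.794 0.436 4.902
endloop
endfacet
facet normal -0.856 0.404 -0.323
outer loop
vertex -2.214 1.106 4.365
vertex -1.795 1.662 3.951
vertex -2.185 -0.012 2.891
endloop
endfacet
facet normal 0.016 -0.604 -0.797
outer loop
vertex -1.766 0.544 2.478
vertex -0.346 -0.126 3.015
vertex -2.185 -0.012 2.891
endloop
endfacet
facet normal -0.855 0.404 -0.324
outer loop
vertex -2.185 -0.012 2.891
vertex -1.795 1.662 3.951
vertex -1.766 0.544 2.478
endloop
endfacet
facet normal 0.517 0.687 -0.511
outer loop
vertex -1.766 0.544 2.478
vertex -0.375 0.992 4.489
vertex -0.346 -0.126 3.015
endloop
endfacet
facet normal 0.517 0.686 -0.511
outer loop
vertex -1.795 1.662 3.951
vertex -0.375 0.992 4.489
vertex -1.766 0.544 2.478
endloop
endfacet

endsolid


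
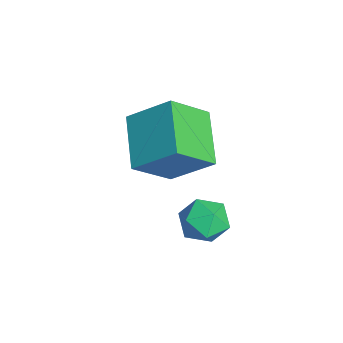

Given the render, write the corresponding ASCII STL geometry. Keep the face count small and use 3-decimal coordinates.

solid 
facet normal -0.820 -0.414 0.395
outer loop
vertex 0.943 -0.366 -2.95
vertex 1.343 -1.141 -2.932
vertex 1.401 -0.603 -2.247
endloop
endfacet
facet normal -0.762 0.270 0.588
outer loop
vertex 0.943 -0.366 -2.95
vertex 1.401 -0.603 -2.247
vertex 1.458 0.214 -2.549
endloop
endfacet
facet normal -0.746 0.666 -0.006
outer loop
vertex 0.943 -0.366 -2.95
vertex 1.458 0.214 -2.549
vertex 1.435 0.181 -3.421
endloop
endfacet
facet normal -0.793 0.227 -0.565
outer loop
vertex 0.943 -0.366 -2.95
vertex 1.435 0.181 -3.421
vertex 1.364 -0.656 -3.658
endloop
endfacet
facet normal -0.839 -0.441 -0.319
outer loop
vertex 0.943 -0.366 -2.95
vertex 1.364 -0.656 -3.658
vertex 1.343 -1.141 -2.932
endloop
endfacet
facet normal -0.139 0.352 0.926
outer loop
vertex 1.458 0.214 -2.549
vertex 1.401 -0.603 -2.247
vertex 2.176 -0.204 -2.282
endloop
endfacet
facet normal -0.233 -0.755 0.613
outer loop
vertex 1.401 -0.603 -2.247
vertex 1.343 -1.141 -2.932
vertex 2.105 -1.041 -2.519
endloop
endfacet
facet normal -0.264 -0.799 -0.541
outer loop
vertex 1.343 -1.141 -2.932
vertex 1.364 -0.656 -3.658
vertex 2.082 -1.074 -3.391
endloop
endfacet
facet normal -0.188 0.282 -0.941
outer loop
vertex 1.364 -0.656 -3.658
vertex 1.435 0.181 -3.421
vertex 2.139 -0.257 -3.693
endloop
endfacet
facet normal -0.112 0.993 -0.035
outer loop
vertex 1.435 0.181 -3.421
vertex 1.458 0.214 -2.549
vertex 2.197 0.281 -3.008
endloop
endfacet
facet normal 0.793 -0.227 0.565
outer loop
vertex 2.597 -0.494 -2.99
vertex 2.176 -0.204 -2.282
vertex 2.105 -1.041 -2.519
endloop
endfacet
facet normal 0.746 -0.666 0.006
outer loop
vertex 2.597 -0.494 -2.99
vertex 2.105 -1.041 -2.519
vertex 2.082 -1.074 -3.391
endloop
endfacet
facet normal 0.762 -0.270 -0.588
outer loop
vertex 2.597 -0.494 -2.99
vertex 2.082 -1.074 -3.391
vertex 2.139 -0.257 -3.693
endloop
endfacet
facet normal 0.820 0.414 -0.395
outer loop
vertex 2.597 -0.494 -2.99
vertex 2.139 -0.257 -3.693
vertex 2.197 0.281 -3.008
endloop
endfacet
facet normal 0.839 0.441 0.319
outer loop
vertex 2.597 -0.494 -2.99
vertex 2.197 0.281 -3.008
vertex 2.176 -0.204 -2.282
endloop
endfacet
facet normal 0.188 -0.282 0.941
outer loop
vertex 2.105 -1.041 -2.519
vertex 2.176 -0.204 -2.282
vertex 1.401 -0.603 -2.247
endloop
endfacet
facet normal 0.112 -0.993 0.035
outer loop
vertex 2.082 -1.074 -3.391
vertex 2.105 -1.041 -2.519
vertex 1.343 -1.141 -2.932
endloop
endfacet
facet normal 0.139 -0.352 -0.926
outer loop
vertex 2.139 -0.257 -3.693
vertex 2.082 -1.074 -3.391
vertex 1.364 -0.656 -3.658
endloop
endfacet
facet normal 0.233 0.755 -0.613
outer loop
vertex 2.197 0.281 -3.008
vertex 2.139 -0.257 -3.693
vertex 1.435 0.181 -3.421
endloop
endfacet
facet normal 0.264 0.799 0.541
outer loop
vertex 2.176 -0.204 -2.282
vertex 2.197 0.281 -3.008
vertex 1.458 0.214 -2.549
endloop
endfacet
facet normal -0.905 0.050 0.422
outer loop
vertex 0.001 -1.161 1.33
vertex -0.466 0.087 0.18
vertex -0.596 -2.427 0.199
endloop
endfacet
facet normal 0.265 -0.709 0.654
outer loop
vertex 1.206 -2.527 -0.64
vertex 0.001 -1.161 1.33
vertex -0.596 -2.427 0.199
endloop
endfacet
facet normal -0.906 0.050 0.421
outer loop
vertex -0.596 -2.427 0.199
vertex -0.466 0.087 0.18
vertex -1.062 -1.18 -0.952
endloop
endfacet
facet normal -0.332 -0.704 -0.628
outer loop
vertex -1.062 -1.18 -0.952
vertex 1.206 -2.527 -0.64
vertex -0.596 -2.427 0.199
endloop
endfacet
facet normal 0.332 0.703 0.629
outer loop
vertex 0.001 -1.161 1.33
vertex 1.336 -0.013 -0.659
vertex -0.466 0.087 0.18
endloop
endfacet
facet normal 0.265 -0.709 0.654
outer loop
vertex 1.802 -1.26 0.492
vertex 0.001 -1.161 1.33
vertex 1.206 -2.527 -0.64
endloop
endfacet
facet normal 0.331 0.704 0.628
outer loop
vertex 1.802 -1.26 0.492
vertex 1.336 -0.013 -0.659
vertex 0.001 -1.161 1.33
endloop
endfacet
facet normal -0.265 0.709 -0.654
outer loop
vertex -0.466 0.087 0.18
vertex 1.336 -0.013 -0.659
vertex -1.062 -1.18 -0.952
endloop
endfacet
facet normal -0.331 -0.703 -0.629
outer loop
vertex 0.739 -1.279 -1.79
vertex 1.206 -2.527 -0.64
vertex -1.062 -1.18 -0.952
endloop
endfacet
facet normal -0.265 0.709 -0.654
outer loop
vertex -1.062 -1.18 -0.952
vertex 1.336 -0.013 -0.659
vertex 0.739 -1.279 -1.79
endloop
endfacet
facet normal 0.906 -0.049 -0.421
outer loop
vertex 0.739 -1.279 -1.79
vertex 1.802 -1.26 0.492
vertex 1.206 -2.527 -0.64
endloop
endfacet
facet normal 0.905 -0.051 -0.421
outer loop
vertex 1.336 -0.013 -0.659
vertex 1.802 -1.26 0.492
vertex 0.739 -1.279 -1.79
endloop
endfacet

endsolid


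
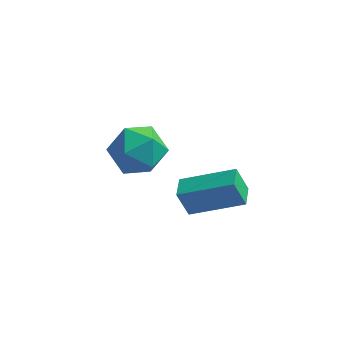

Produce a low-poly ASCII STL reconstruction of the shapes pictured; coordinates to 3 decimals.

solid 
facet normal -0.622 -0.780 0.075
outer loop
vertex -3.784 3.373 -3.854
vertex -2.991 2.683 -4.452
vertex -2.939 2.758 -3.247
endloop
endfacet
facet normal -0.699 -0.338 0.631
outer loop
vertex -3.784 3.373 -3.854
vertex -2.939 2.758 -3.247
vertex -3.203 3.894 -2.931
endloop
endfacet
facet normal -0.874 0.307 0.377
outer loop
vertex -3.784 3.373 -3.854
vertex -3.203 3.894 -2.931
vertex -3.419 4.522 -3.942
endloop
endfacet
facet normal -0.905 0.262 -0.335
outer loop
vertex -3.784 3.373 -3.854
vertex -3.419 4.522 -3.942
vertex -3.288 3.773 -4.882
endloop
endfacet
facet normal -0.749 -0.410 -0.521
outer loop
vertex -3.784 3.373 -3.854
vertex -3.288 3.773 -4.882
vertex -2.991 2.683 -4.452
endloop
endfacet
facet normal -0.067 -0.282 0.957
outer loop
vertex -3.203 3.894 -2.931
vertex -2.939 2.758 -3.247
vertex -2.052 3.527 -2.958
endloop
endfacet
facet normal 0.058 -0.997 0.060
outer loop
vertex -2.939 2.758 -3.247
vertex -2.991 2.683 -4.452
vertex -1.921 2.778 -3.898
endloop
endfacet
facet normal -0.148 -0.398 -0.906
outer loop
vertex -2.991 2.683 -4.452
vertex -3.288 3.773 -4.882
vertex -2.137 3.406 -4.909
endloop
endfacet
facet normal -0.400 0.689 -0.605
outer loop
vertex -3.288 3.773 -4.882
vertex -3.419 4.522 -3.942
vertex -2.401 4.542 -4.593
endloop
endfacet
facet normal -0.351 0.760 0.547
outer loop
vertex -3.419 4.522 -3.942
vertex -3.203 3.894 -2.931
vertex -2.349 4.617 -3.388
endloop
endfacet
facet normal 0.905 -0.262 0.335
outer loop
vertex -1.556 3.927 -3.986
vertex -2.052 3.527 -2.958
vertex -1.921 2.778 -3.898
endloop
endfacet
facet normal 0.874 -0.307 -0.377
outer loop
vertex -1.556 3.927 -3.986
vertex -1.921 2.778 -3.898
vertex -2.137 3.406 -4.909
endloop
endfacet
facet normal 0.699 0.338 -0.631
outer loop
vertex -1.556 3.927 -3.986
vertex -2.137 3.406 -4.909
vertex -2.401 4.542 -4.593
endloop
endfacet
facet normal 0.622 0.780 -0.075
outer loop
vertex -1.556 3.927 -3.986
vertex -2.401 4.542 -4.593
vertex -2.349 4.617 -3.388
endloop
endfacet
facet normal 0.749 0.410 0.521
outer loop
vertex -1.556 3.927 -3.986
vertex -2.349 4.617 -3.388
vertex -2.052 3.527 -2.958
endloop
endfacet
facet normal 0.400 -0.689 0.605
outer loop
vertex -1.921 2.778 -3.898
vertex -2.052 3.527 -2.958
vertex -2.939 2.758 -3.247
endloop
endfacet
facet normal 0.351 -0.760 -0.547
outer loop
vertex -2.137 3.406 -4.909
vertex -1.921 2.778 -3.898
vertex -2.991 2.683 -4.452
endloop
endfacet
facet normal 0.067 0.282 -0.957
outer loop
vertex -2.401 4.542 -4.593
vertex -2.137 3.406 -4.909
vertex -3.288 3.773 -4.882
endloop
endfacet
facet normal -0.058 0.997 -0.060
outer loop
vertex -2.349 4.617 -3.388
vertex -2.401 4.542 -4.593
vertex -3.419 4.522 -3.942
endloop
endfacet
facet normal 0.148 0.398 0.906
outer loop
vertex -2.052 3.527 -2.958
vertex -2.349 4.617 -3.388
vertex -3.203 3.894 -2.931
endloop
endfacet
facet normal -0.915 -0.112 -0.389
outer loop
vertex -0.196 -1.14 -0.833
vertex -0.274 -0.276 -0.899
vertex 0.242 -1.178 -1.853
endloop
endfacet
facet normal 0.090 -0.993 0.075
outer loop
vertex 2.154 -0.944 -1.041
vertex -0.196 -1.14 -0.833
vertex 0.242 -1.178 -1.853
endloop
endfacet
facet normal -0.914 -0.112 -0.389
outer loop
vertex 0.242 -1.178 -1.853
vertex -0.274 -0.276 -0.899
vertex 0.164 -0.314 -1.918
endloop
endfacet
facet normal 0.394 -0.034 -0.918
outer loop
vertex 0.164 -0.314 -1.918
vertex 2.154 -0.944 -1.041
vertex 0.242 -1.178 -1.853
endloop
endfacet
facet normal -0.394 0.035 0.918
outer loop
vertex -0.196 -1.14 -0.833
vertex 1.638 -0.042 -0.087
vertex -0.274 -0.276 -0.899
endloop
endfacet
facet normal 0.090 -0.993 0.076
outer loop
vertex 1.716 -0.906 -0.022
vertex -0.196 -1.14 -0.833
vertex 2.154 -0.944 -1.041
endloop
endfacet
facet normal -0.394 0.034 0.919
outer loop
vertex 1.716 -0.906 -0.022
vertex 1.638 -0.042 -0.087
vertex -0.196 -1.14 -0.833
endloop
endfacet
facet normal -0.089 0.993 -0.075
outer loop
vertex -0.274 -0.276 -0.899
vertex 1.638 -0.042 -0.087
vertex 0.164 -0.314 -1.918
endloop
endfacet
facet normal 0.394 -0.035 -0.919
outer loop
vertex 2.076 -0.08 -1.107
vertex 2.154 -0.944 -1.041
vertex 0.164 -0.314 -1.918
endloop
endfacet
facet normal -0.090 0.993 -0.075
outer loop
vertex 0.164 -0.314 -1.918
vertex 1.638 -0.042 -0.087
vertex 2.076 -0.08 -1.107
endloop
endfacet
facet normal 0.914 0.112 0.389
outer loop
vertex 2.076 -0.08 -1.107
vertex 1.716 -0.906 -0.022
vertex 2.154 -0.944 -1.041
endloop
endfacet
facet normal 0.915 0.112 0.389
outer loop
vertex 1.638 -0.042 -0.087
vertex 1.716 -0.906 -0.022
vertex 2.076 -0.08 -1.107
endloop
endfacet

endsolid


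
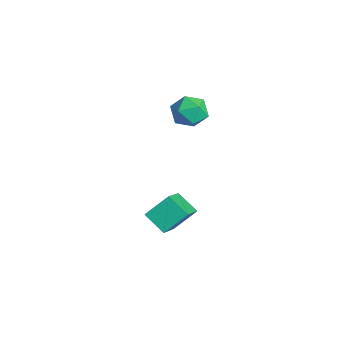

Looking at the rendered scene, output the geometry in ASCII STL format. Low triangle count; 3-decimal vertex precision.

solid 
facet normal -0.668 0.470 -0.577
outer loop
vertex 2.721 0.272 -2.381
vertex 3.414 0.662 -2.865
vertex 2.719 -0.543 -3.042
endloop
endfacet
facet normal -0.745 -0.419 0.519
outer loop
vertex 3.766 -1.282 -2.135
vertex 2.721 0.272 -2.381
vertex 2.719 -0.543 -3.042
endloop
endfacet
facet normal -0.668 0.470 -0.577
outer loop
vertex 2.719 -0.543 -3.042
vertex 3.414 0.662 -2.865
vertex 3.411 -0.154 -3.526
endloop
endfacet
facet normal -0.003 -0.777 -0.629
outer loop
vertex 3.411 -0.154 -3.526
vertex 3.766 -1.282 -2.135
vertex 2.719 -0.543 -3.042
endloop
endfacet
facet normal 0.003 0.777 0.630
outer loop
vertex 2.721 0.272 -2.381
vertex 4.461 -0.077 -1.958
vertex 3.414 0.662 -2.865
endloop
endfacet
facet normal -0.745 -0.418 0.520
outer loop
vertex 3.769 -0.466 -1.474
vertex 2.721 0.272 -2.381
vertex 3.766 -1.282 -2.135
endloop
endfacet
facet normal 0.003 0.777 0.629
outer loop
vertex 3.769 -0.466 -1.474
vertex 4.461 -0.077 -1.958
vertex 2.721 0.272 -2.381
endloop
endfacet
facet normal 0.745 0.418 -0.520
outer loop
vertex 3.414 0.662 -2.865
vertex 4.461 -0.077 -1.958
vertex 3.411 -0.154 -3.526
endloop
endfacet
facet normal -0.002 -0.777 -0.629
outer loop
vertex 4.459 -0.892 -2.619
vertex 3.766 -1.282 -2.135
vertex 3.411 -0.154 -3.526
endloop
endfacet
facet normal 0.745 0.419 -0.519
outer loop
vertex 3.411 -0.154 -3.526
vertex 4.461 -0.077 -1.958
vertex 4.459 -0.892 -2.619
endloop
endfacet
facet normal 0.668 -0.470 0.577
outer loop
vertex 4.459 -0.892 -2.619
vertex 3.769 -0.466 -1.474
vertex 3.766 -1.282 -2.135
endloop
endfacet
facet normal 0.668 -0.470 0.577
outer loop
vertex 4.461 -0.077 -1.958
vertex 3.769 -0.466 -1.474
vertex 4.459 -0.892 -2.619
endloop
endfacet
facet normal -0.784 -0.300 0.543
outer loop
vertex -1.077 2.012 -0.86
vertex -0.816 1.336 -0.857
vertex -0.629 1.799 -0.331
endloop
endfacet
facet normal -0.624 0.381 0.682
outer loop
vertex -1.077 2.012 -0.86
vertex -0.629 1.799 -0.331
vertex -0.552 2.456 -0.628
endloop
endfacet
facet normal -0.662 0.746 0.070
outer loop
vertex -1.077 2.012 -0.86
vertex -0.552 2.456 -0.628
vertex -0.691 2.399 -1.338
endloop
endfacet
facet normal -0.846 0.290 -0.448
outer loop
vertex -1.077 2.012 -0.86
vertex -0.691 2.399 -1.338
vertex -0.854 1.706 -1.479
endloop
endfacet
facet normal -0.921 -0.356 -0.156
outer loop
vertex -1.077 2.012 -0.86
vertex -0.854 1.706 -1.479
vertex -0.816 1.336 -0.857
endloop
endfacet
facet normal 0.050 0.407 0.912
outer loop
vertex -0.552 2.456 -0.628
vertex -0.629 1.799 -0.331
vertex 0.034 2.054 -0.481
endloop
endfacet
facet normal -0.210 -0.696 0.687
outer loop
vertex -0.629 1.799 -0.331
vertex -0.816 1.336 -0.857
vertex -0.129 1.361 -0.622
endloop
endfacet
facet normal -0.429 -0.787 -0.442
outer loop
vertex -0.816 1.336 -0.857
vertex -0.854 1.706 -1.479
vertex -0.268 1.304 -1.332
endloop
endfacet
facet normal -0.307 0.259 -0.916
outer loop
vertex -0.854 1.706 -1.479
vertex -0.691 2.399 -1.338
vertex -0.191 1.961 -1.629
endloop
endfacet
facet normal -0.010 0.997 -0.078
outer loop
vertex -0.691 2.399 -1.338
vertex -0.552 2.456 -0.628
vertex -0.004 2.424 -1.103
endloop
endfacet
facet normal 0.846 -0.290 0.448
outer loop
vertex 0.257 1.748 -1.1
vertex 0.034 2.054 -0.481
vertex -0.129 1.361 -0.622
endloop
endfacet
facet normal 0.662 -0.746 -0.070
outer loop
vertex 0.257 1.748 -1.1
vertex -0.129 1.361 -0.622
vertex -0.268 1.304 -1.332
endloop
endfacet
facet normal 0.624 -0.381 -0.682
outer loop
vertex 0.257 1.748 -1.1
vertex -0.268 1.304 -1.332
vertex -0.191 1.961 -1.629
endloop
endfacet
facet normal 0.784 0.300 -0.543
outer loop
vertex 0.257 1.748 -1.1
vertex -0.191 1.961 -1.629
vertex -0.004 2.424 -1.103
endloop
endfacet
facet normal 0.921 0.356 0.156
outer loop
vertex 0.257 1.748 -1.1
vertex -0.004 2.424 -1.103
vertex 0.034 2.054 -0.481
endloop
endfacet
facet normal 0.307 -0.259 0.916
outer loop
vertex -0.129 1.361 -0.622
vertex 0.034 2.054 -0.481
vertex -0.629 1.799 -0.331
endloop
endfacet
facet normal 0.010 -0.997 0.078
outer loop
vertex -0.268 1.304 -1.332
vertex -0.129 1.361 -0.622
vertex -0.816 1.336 -0.857
endloop
endfacet
facet normal -0.050 -0.407 -0.912
outer loop
vertex -0.191 1.961 -1.629
vertex -0.268 1.304 -1.332
vertex -0.854 1.706 -1.479
endloop
endfacet
facet normal 0.210 0.696 -0.687
outer loop
vertex -0.004 2.424 -1.103
vertex -0.191 1.961 -1.629
vertex -0.691 2.399 -1.338
endloop
endfacet
facet normal 0.429 0.787 0.442
outer loop
vertex 0.034 2.054 -0.481
vertex -0.004 2.424 -1.103
vertex -0.552 2.456 -0.628
endloop
endfacet

endsolid


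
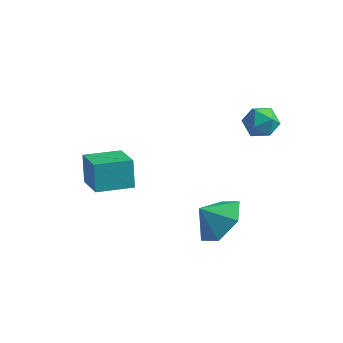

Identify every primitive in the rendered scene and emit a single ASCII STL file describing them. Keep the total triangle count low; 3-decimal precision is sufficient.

solid 
facet normal 0.671 0.259 -0.695
outer loop
vertex 3.501 0.283 -0.213
vertex 3.049 -0.421 -0.912
vertex 2.694 0.609 -0.87
endloop
endfacet
facet normal -0.405 0.517 0.754
outer loop
vertex 3.501 0.283 -0.213
vertex 2.694 0.609 -0.87
vertex 2.331 -0.699 -0.168
endloop
endfacet
facet normal 0.670 0.259 -0.695
outer loop
vertex 2.694 0.609 -0.87
vertex 3.049 -0.421 -0.912
vertex 2.242 -0.095 -1.568
endloop
endfacet
facet normal -0.905 0.367 0.216
outer loop
vertex 2.694 0.609 -0.87
vertex 2.242 -0.095 -1.568
vertex 2.331 -0.699 -0.168
endloop
endfacet
facet normal 0.670 0.260 -0.695
outer loop
vertex 2.242 -0.095 -1.568
vertex 3.049 -0.421 -0.912
vertex 2.597 -1.125 -1.611
endloop
endfacet
facet normal -0.943 -0.322 -0.079
outer loop
vertex 2.242 -0.095 -1.568
vertex 2.597 -1.125 -1.611
vertex 2.331 -0.699 -0.168
endloop
endfacet
facet normal 0.671 0.259 -0.695
outer loop
vertex 2.597 -1.125 -1.611
vertex 3.049 -0.421 -0.912
vertex 3.403 -1.451 -0.954
endloop
endfacet
facet normal -0.482 -0.860 0.165
outer loop
vertex 2.597 -1.125 -1.611
vertex 3.403 -1.451 -0.954
vertex 2.331 -0.699 -0.168
endloop
endfacet
facet normal 0.671 0.259 -0.695
outer loop
vertex 3.403 -1.451 -0.954
vertex 3.049 -0.421 -0.912
vertex 3.855 -0.747 -0.255
endloop
endfacet
facet normal 0.018 -0.710 0.704
outer loop
vertex 3.403 -1.451 -0.954
vertex 3.855 -0.747 -0.255
vertex 2.331 -0.699 -0.168
endloop
endfacet
facet normal 0.671 0.259 -0.695
outer loop
vertex 3.855 -0.747 -0.255
vertex 3.049 -0.421 -0.912
vertex 3.501 0.283 -0.213
endloop
endfacet
facet normal 0.056 -0.021 0.998
outer loop
vertex 3.855 -0.747 -0.255
vertex 3.501 0.283 -0.213
vertex 2.331 -0.699 -0.168
endloop
endfacet
facet normal -0.604 0.654 -0.455
outer loop
vertex -2.13 -0.93 1.493
vertex -1.022 -0.005 1.351
vertex -1.861 -1.414 0.44
endloop
endfacet
facet normal -0.764 -0.638 0.098
outer loop
vertex -0.918 -2.435 1.149
vertex -2.13 -0.93 1.493
vertex -1.861 -1.414 0.44
endloop
endfacet
facet normal -0.604 0.654 -0.455
outer loop
vertex -1.861 -1.414 0.44
vertex -1.022 -0.005 1.351
vertex -0.753 -0.489 0.298
endloop
endfacet
facet normal 0.226 -0.406 -0.885
outer loop
vertex -0.753 -0.489 0.298
vertex -0.918 -2.435 1.149
vertex -1.861 -1.414 0.44
endloop
endfacet
facet normal -0.226 0.406 0.885
outer loop
vertex -2.13 -0.93 1.493
vertex -0.079 -1.026 2.06
vertex -1.022 -0.005 1.351
endloop
endfacet
facet normal -0.764 -0.638 0.098
outer loop
vertex -1.187 -1.951 2.202
vertex -2.13 -0.93 1.493
vertex -0.918 -2.435 1.149
endloop
endfacet
facet normal -0.226 0.406 0.885
outer loop
vertex -1.187 -1.951 2.202
vertex -0.079 -1.026 2.06
vertex -2.13 -0.93 1.493
endloop
endfacet
facet normal 0.764 0.638 -0.098
outer loop
vertex -1.022 -0.005 1.351
vertex -0.079 -1.026 2.06
vertex -0.753 -0.489 0.298
endloop
endfacet
facet normal 0.226 -0.406 -0.885
outer loop
vertex 0.19 -1.51 1.007
vertex -0.918 -2.435 1.149
vertex -0.753 -0.489 0.298
endloop
endfacet
facet normal 0.764 0.638 -0.098
outer loop
vertex -0.753 -0.489 0.298
vertex -0.079 -1.026 2.06
vertex 0.19 -1.51 1.007
endloop
endfacet
facet normal 0.604 -0.654 0.455
outer loop
vertex 0.19 -1.51 1.007
vertex -1.187 -1.951 2.202
vertex -0.918 -2.435 1.149
endloop
endfacet
facet normal 0.604 -0.654 0.455
outer loop
vertex -0.079 -1.026 2.06
vertex -1.187 -1.951 2.202
vertex 0.19 -1.51 1.007
endloop
endfacet
facet normal -0.180 0.959 0.219
outer loop
vertex 3.34 3.464 1.922
vertex 2.799 3.252 2.407
vertex 3.513 3.331 2.647
endloop
endfacet
facet normal 0.503 0.863 0.038
outer loop
vertex 3.34 3.464 1.922
vertex 3.513 3.331 2.647
vertex 3.973 3.087 2.098
endloop
endfacet
facet normal 0.522 0.587 -0.619
outer loop
vertex 3.34 3.464 1.922
vertex 3.973 3.087 2.098
vertex 3.543 2.857 1.518
endloop
endfacet
facet normal -0.151 0.512 -0.845
outer loop
vertex 3.34 3.464 1.922
vertex 3.543 2.857 1.518
vertex 2.818 2.959 1.709
endloop
endfacet
facet normal -0.585 0.742 -0.328
outer loop
vertex 3.34 3.464 1.922
vertex 2.818 2.959 1.709
vertex 2.799 3.252 2.407
endloop
endfacet
facet normal 0.785 0.383 0.488
outer loop
vertex 3.973 3.087 2.098
vertex 3.513 3.331 2.647
vertex 3.822 2.641 2.691
endloop
endfacet
facet normal -0.321 0.539 0.779
outer loop
vertex 3.513 3.331 2.647
vertex 2.799 3.252 2.407
vertex 3.097 2.743 2.882
endloop
endfacet
facet normal -0.976 0.189 -0.106
outer loop
vertex 2.799 3.252 2.407
vertex 2.818 2.959 1.709
vertex 2.667 2.513 2.302
endloop
endfacet
facet normal -0.274 -0.183 -0.944
outer loop
vertex 2.818 2.959 1.709
vertex 3.543 2.857 1.518
vertex 3.127 2.269 1.753
endloop
endfacet
facet normal 0.814 -0.063 -0.578
outer loop
vertex 3.543 2.857 1.518
vertex 3.973 3.087 2.098
vertex 3.841 2.348 1.993
endloop
endfacet
facet normal 0.151 -0.512 0.845
outer loop
vertex 3.3 2.136 2.478
vertex 3.822 2.641 2.691
vertex 3.097 2.743 2.882
endloop
endfacet
facet normal -0.522 -0.587 0.619
outer loop
vertex 3.3 2.136 2.478
vertex 3.097 2.743 2.882
vertex 2.667 2.513 2.302
endloop
endfacet
facet normal -0.503 -0.863 -0.038
outer loop
vertex 3.3 2.136 2.478
vertex 2.667 2.513 2.302
vertex 3.127 2.269 1.753
endloop
endfacet
facet normal 0.180 -0.959 -0.219
outer loop
vertex 3.3 2.136 2.478
vertex 3.127 2.269 1.753
vertex 3.841 2.348 1.993
endloop
endfacet
facet normal 0.585 -0.742 0.328
outer loop
vertex 3.3 2.136 2.478
vertex 3.841 2.348 1.993
vertex 3.822 2.641 2.691
endloop
endfacet
facet normal 0.274 0.183 0.944
outer loop
vertex 3.097 2.743 2.882
vertex 3.822 2.641 2.691
vertex 3.513 3.331 2.647
endloop
endfacet
facet normal -0.814 0.063 0.578
outer loop
vertex 2.667 2.513 2.302
vertex 3.097 2.743 2.882
vertex 2.799 3.252 2.407
endloop
endfacet
facet normal -0.785 -0.383 -0.488
outer loop
vertex 3.127 2.269 1.753
vertex 2.667 2.513 2.302
vertex 2.818 2.959 1.709
endloop
endfacet
facet normal 0.321 -0.539 -0.779
outer loop
vertex 3.841 2.348 1.993
vertex 3.127 2.269 1.753
vertex 3.543 2.857 1.518
endloop
endfacet
facet normal 0.976 -0.189 0.106
outer loop
vertex 3.822 2.641 2.691
vertex 3.841 2.348 1.993
vertex 3.973 3.087 2.098
endloop
endfacet

endsolid


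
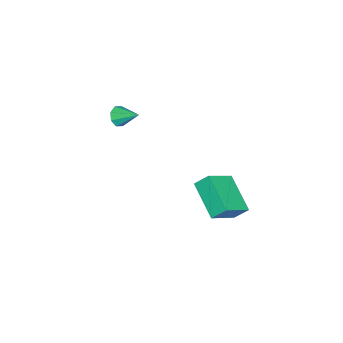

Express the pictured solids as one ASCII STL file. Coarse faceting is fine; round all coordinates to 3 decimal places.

solid 
facet normal -0.732 0.380 -0.565
outer loop
vertex 0.865 3.194 -0.183
vertex 2.203 4.421 -1.091
vertex 1.019 2.564 -0.807
endloop
endfacet
facet normal -0.659 -0.604 0.447
outer loop
vertex 2.337 1.879 0.211
vertex 0.865 3.194 -0.183
vertex 1.019 2.564 -0.807
endloop
endfacet
facet normal -0.732 0.380 -0.566
outer loop
vertex 1.019 2.564 -0.807
vertex 2.203 4.421 -1.091
vertex 2.358 3.791 -1.715
endloop
endfacet
facet normal 0.172 -0.700 -0.693
outer loop
vertex 2.358 3.791 -1.715
vertex 2.337 1.879 0.211
vertex 1.019 2.564 -0.807
endloop
endfacet
facet normal -0.172 0.700 0.693
outer loop
vertex 0.865 3.194 -0.183
vertex 3.521 3.736 -0.073
vertex 2.203 4.421 -1.091
endloop
endfacet
facet normal -0.660 -0.605 0.447
outer loop
vertex 2.182 2.509 0.835
vertex 0.865 3.194 -0.183
vertex 2.337 1.879 0.211
endloop
endfacet
facet normal -0.172 0.700 0.693
outer loop
vertex 2.182 2.509 0.835
vertex 3.521 3.736 -0.073
vertex 0.865 3.194 -0.183
endloop
endfacet
facet normal 0.659 0.605 -0.447
outer loop
vertex 2.203 4.421 -1.091
vertex 3.521 3.736 -0.073
vertex 2.358 3.791 -1.715
endloop
endfacet
facet normal 0.172 -0.700 -0.693
outer loop
vertex 3.675 3.106 -0.697
vertex 2.337 1.879 0.211
vertex 2.358 3.791 -1.715
endloop
endfacet
facet normal 0.660 0.604 -0.447
outer loop
vertex 2.358 3.791 -1.715
vertex 3.521 3.736 -0.073
vertex 3.675 3.106 -0.697
endloop
endfacet
facet normal 0.732 -0.380 0.565
outer loop
vertex 3.675 3.106 -0.697
vertex 2.182 2.509 0.835
vertex 2.337 1.879 0.211
endloop
endfacet
facet normal 0.732 -0.381 0.565
outer loop
vertex 3.521 3.736 -0.073
vertex 2.182 2.509 0.835
vertex 3.675 3.106 -0.697
endloop
endfacet
facet normal -0.195 -0.851 -0.488
outer loop
vertex -1.015 -2.691 0.164
vertex -1.195 -2.944 0.677
vertex -1.464 -2.632 0.241
endloop
endfacet
facet normal 0.005 0.806 -0.591
outer loop
vertex -1.015 -2.691 0.164
vertex -1.464 -2.632 0.241
vertex -0.945 -1.856 1.303
endloop
endfacet
facet normal -0.196 -0.851 -0.488
outer loop
vertex -1.464 -2.632 0.241
vertex -1.195 -2.944 0.677
vertex -1.755 -2.756 0.574
endloop
endfacet
facet normal -0.609 0.752 -0.252
outer loop
vertex -1.464 -2.632 0.241
vertex -1.755 -2.756 0.574
vertex -0.945 -1.856 1.303
endloop
endfacet
facet normal -0.196 -0.851 -0.488
outer loop
vertex -1.755 -2.756 0.574
vertex -1.195 -2.944 0.677
vertex -1.718 -2.99 0.967
endloop
endfacet
facet normal -0.819 0.455 0.348
outer loop
vertex -1.755 -2.756 0.574
vertex -1.718 -2.99 0.967
vertex -0.945 -1.856 1.303
endloop
endfacet
facet normal -0.197 -0.849 -0.490
outer loop
vertex -1.718 -2.99 0.967
vertex -1.195 -2.944 0.677
vertex -1.375 -3.198 1.19
endloop
endfacet
facet normal -0.504 0.089 0.859
outer loop
vertex -1.718 -2.99 0.967
vertex -1.375 -3.198 1.19
vertex -0.945 -1.856 1.303
endloop
endfacet
facet normal -0.196 -0.850 -0.489
outer loop
vertex -1.375 -3.198 1.19
vertex -1.195 -2.944 0.677
vertex -0.926 -3.257 1.113
endloop
endfacet
facet normal 0.151 -0.131 0.980
outer loop
vertex -1.375 -3.198 1.19
vertex -0.926 -3.257 1.113
vertex -0.945 -1.856 1.303
endloop
endfacet
facet normal -0.194 -0.850 -0.490
outer loop
vertex -0.926 -3.257 1.113
vertex -1.195 -2.944 0.677
vertex -0.635 -3.132 0.781
endloop
endfacet
facet normal 0.764 -0.077 0.641
outer loop
vertex -0.926 -3.257 1.113
vertex -0.635 -3.132 0.781
vertex -0.945 -1.856 1.303
endloop
endfacet
facet normal -0.195 -0.851 -0.489
outer loop
vertex -0.635 -3.132 0.781
vertex -1.195 -2.944 0.677
vertex -0.671 -2.898 0.388
endloop
endfacet
facet normal 0.975 0.220 0.042
outer loop
vertex -0.635 -3.132 0.781
vertex -0.671 -2.898 0.388
vertex -0.945 -1.856 1.303
endloop
endfacet
facet normal -0.194 -0.851 -0.488
outer loop
vertex -0.671 -2.898 0.388
vertex -1.195 -2.944 0.677
vertex -1.015 -2.691 0.164
endloop
endfacet
facet normal 0.659 0.587 -0.470
outer loop
vertex -0.671 -2.898 0.388
vertex -1.015 -2.691 0.164
vertex -0.945 -1.856 1.303
endloop
endfacet

endsolid


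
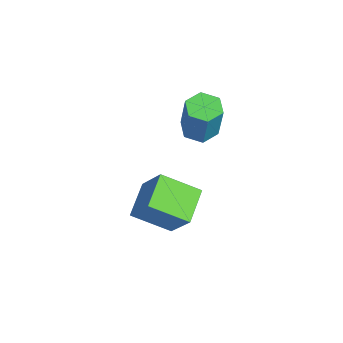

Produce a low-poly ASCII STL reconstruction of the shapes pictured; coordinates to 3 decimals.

solid 
facet normal -0.525 -0.281 -0.803
outer loop
vertex -1.843 -4.02 -0.476
vertex -1.283 -2.311 -1.44
vertex -0.401 -4.859 -1.126
endloop
endfacet
facet normal -0.274 -0.837 0.473
outer loop
vertex 0.703 -4.269 0.56
vertex -1.843 -4.02 -0.476
vertex -0.401 -4.859 -1.126
endloop
endfacet
facet normal -0.526 -0.281 -0.803
outer loop
vertex -0.401 -4.859 -1.126
vertex -1.283 -2.311 -1.44
vertex 0.158 -3.151 -2.09
endloop
endfacet
facet normal 0.805 -0.469 -0.363
outer loop
vertex 0.158 -3.151 -2.09
vertex 0.703 -4.269 0.56
vertex -0.401 -4.859 -1.126
endloop
endfacet
facet normal -0.805 0.469 0.363
outer loop
vertex -1.843 -4.02 -0.476
vertex -0.179 -1.721 0.246
vertex -1.283 -2.311 -1.44
endloop
endfacet
facet normal -0.274 -0.837 0.473
outer loop
vertex -0.738 -3.429 1.21
vertex -1.843 -4.02 -0.476
vertex 0.703 -4.269 0.56
endloop
endfacet
facet normal -0.805 0.469 0.363
outer loop
vertex -0.738 -3.429 1.21
vertex -0.179 -1.721 0.246
vertex -1.843 -4.02 -0.476
endloop
endfacet
facet normal 0.275 0.837 -0.473
outer loop
vertex -1.283 -2.311 -1.44
vertex -0.179 -1.721 0.246
vertex 0.158 -3.151 -2.09
endloop
endfacet
facet normal 0.805 -0.469 -0.363
outer loop
vertex 1.263 -2.56 -0.404
vertex 0.703 -4.269 0.56
vertex 0.158 -3.151 -2.09
endloop
endfacet
facet normal 0.274 0.837 -0.473
outer loop
vertex 0.158 -3.151 -2.09
vertex -0.179 -1.721 0.246
vertex 1.263 -2.56 -0.404
endloop
endfacet
facet normal 0.526 0.281 0.803
outer loop
vertex 1.263 -2.56 -0.404
vertex -0.738 -3.429 1.21
vertex 0.703 -4.269 0.56
endloop
endfacet
facet normal 0.526 0.281 0.803
outer loop
vertex -0.179 -1.721 0.246
vertex -0.738 -3.429 1.21
vertex 1.263 -2.56 -0.404
endloop
endfacet
facet normal -0.289 -0.028 -0.957
outer loop
vertex -1.236 -1.459 2.58
vertex -2.069 -1.43 2.831
vertex -1.634 -0.692 2.678
endloop
endfacet
facet normal 0.841 0.470 -0.268
outer loop
vertex -1.236 -1.459 2.58
vertex -1.634 -0.692 2.678
vertex -0.619 -1.399 4.618
endloop
endfacet
facet normal 0.841 0.470 -0.268
outer loop
vertex -0.619 -1.399 4.618
vertex -1.634 -0.692 2.678
vertex -1.017 -0.632 4.716
endloop
endfacet
facet normal 0.290 0.028 0.957
outer loop
vertex -0.619 -1.399 4.618
vertex -1.017 -0.632 4.716
vertex -1.451 -1.37 4.869
endloop
endfacet
facet normal -0.289 -0.028 -0.957
outer loop
vertex -1.634 -0.692 2.678
vertex -2.069 -1.43 2.831
vertex -2.467 -0.662 2.929
endloop
endfacet
facet normal 0.025 0.999 -0.037
outer loop
vertex -1.634 -0.692 2.678
vertex -2.467 -0.662 2.929
vertex -1.017 -0.632 4.716
endloop
endfacet
facet normal 0.024 0.999 -0.036
outer loop
vertex -1.017 -0.632 4.716
vertex -2.467 -0.662 2.929
vertex -1.85 -0.603 4.967
endloop
endfacet
facet normal 0.289 0.028 0.957
outer loop
vertex -1.017 -0.632 4.716
vertex -1.85 -0.603 4.967
vertex -1.451 -1.37 4.869
endloop
endfacet
facet normal -0.290 -0.028 -0.957
outer loop
vertex -2.467 -0.662 2.929
vertex -2.069 -1.43 2.831
vertex -2.901 -1.401 3.082
endloop
endfacet
facet normal -0.817 0.528 0.232
outer loop
vertex -2.467 -0.662 2.929
vertex -2.901 -1.401 3.082
vertex -1.85 -0.603 4.967
endloop
endfacet
facet normal -0.817 0.528 0.232
outer loop
vertex -1.85 -0.603 4.967
vertex -2.901 -1.401 3.082
vertex -2.284 -1.341 5.12
endloop
endfacet
facet normal 0.289 0.028 0.957
outer loop
vertex -1.85 -0.603 4.967
vertex -2.284 -1.341 5.12
vertex -1.451 -1.37 4.869
endloop
endfacet
facet normal -0.290 -0.028 -0.957
outer loop
vertex -2.901 -1.401 3.082
vertex -2.069 -1.43 2.831
vertex -2.503 -2.168 2.984
endloop
endfacet
facet normal -0.841 -0.470 0.268
outer loop
vertex -2.901 -1.401 3.082
vertex -2.503 -2.168 2.984
vertex -2.284 -1.341 5.12
endloop
endfacet
facet normal -0.841 -0.470 0.268
outer loop
vertex -2.284 -1.341 5.12
vertex -2.503 -2.168 2.984
vertex -1.886 -2.108 5.022
endloop
endfacet
facet normal 0.289 0.028 0.957
outer loop
vertex -2.284 -1.341 5.12
vertex -1.886 -2.108 5.022
vertex -1.451 -1.37 4.869
endloop
endfacet
facet normal -0.289 -0.028 -0.957
outer loop
vertex -2.503 -2.168 2.984
vertex -2.069 -1.43 2.831
vertex -1.67 -2.197 2.733
endloop
endfacet
facet normal -0.024 -0.999 0.037
outer loop
vertex -2.503 -2.168 2.984
vertex -1.67 -2.197 2.733
vertex -1.886 -2.108 5.022
endloop
endfacet
facet normal -0.025 -0.999 0.036
outer loop
vertex -1.886 -2.108 5.022
vertex -1.67 -2.197 2.733
vertex -1.053 -2.138 4.771
endloop
endfacet
facet normal 0.289 0.028 0.957
outer loop
vertex -1.886 -2.108 5.022
vertex -1.053 -2.138 4.771
vertex -1.451 -1.37 4.869
endloop
endfacet
facet normal -0.289 -0.028 -0.957
outer loop
vertex -1.67 -2.197 2.733
vertex -2.069 -1.43 2.831
vertex -1.236 -1.459 2.58
endloop
endfacet
facet normal 0.817 -0.528 -0.232
outer loop
vertex -1.67 -2.197 2.733
vertex -1.236 -1.459 2.58
vertex -1.053 -2.138 4.771
endloop
endfacet
facet normal 0.817 -0.528 -0.232
outer loop
vertex -1.053 -2.138 4.771
vertex -1.236 -1.459 2.58
vertex -0.619 -1.399 4.618
endloop
endfacet
facet normal 0.290 0.028 0.957
outer loop
vertex -1.053 -2.138 4.771
vertex -0.619 -1.399 4.618
vertex -1.451 -1.37 4.869
endloop
endfacet

endsolid


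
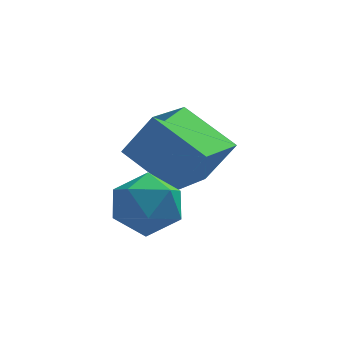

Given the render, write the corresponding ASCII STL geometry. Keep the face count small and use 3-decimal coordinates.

solid 
facet normal -0.358 0.834 0.420
outer loop
vertex -1.438 0.543 -0.291
vertex -2.335 -0.054 0.13
vertex -1.365 0.049 0.752
endloop
endfacet
facet normal 0.354 0.855 0.380
outer loop
vertex -1.438 0.543 -0.291
vertex -1.365 0.049 0.752
vertex -0.467 -0.0 0.025
endloop
endfacet
facet normal 0.539 0.785 -0.307
outer loop
vertex -1.438 0.543 -0.291
vertex -0.467 -0.0 0.025
vertex -0.882 -0.134 -1.046
endloop
endfacet
facet normal -0.059 0.721 -0.690
outer loop
vertex -1.438 0.543 -0.291
vertex -0.882 -0.134 -1.046
vertex -2.036 -0.167 -0.982
endloop
endfacet
facet normal -0.614 0.752 -0.241
outer loop
vertex -1.438 0.543 -0.291
vertex -2.036 -0.167 -0.982
vertex -2.335 -0.054 0.13
endloop
endfacet
facet normal 0.611 0.292 0.736
outer loop
vertex -0.467 -0.0 0.025
vertex -1.365 0.049 0.752
vertex -0.764 -0.933 0.642
endloop
endfacet
facet normal -0.541 0.258 0.801
outer loop
vertex -1.365 0.049 0.752
vertex -2.335 -0.054 0.13
vertex -1.918 -0.966 0.706
endloop
endfacet
facet normal -0.955 0.126 -0.269
outer loop
vertex -2.335 -0.054 0.13
vertex -2.036 -0.167 -0.982
vertex -2.333 -1.1 -0.365
endloop
endfacet
facet normal -0.057 0.076 -0.995
outer loop
vertex -2.036 -0.167 -0.982
vertex -0.882 -0.134 -1.046
vertex -1.435 -1.149 -1.092
endloop
endfacet
facet normal 0.910 0.179 -0.375
outer loop
vertex -0.882 -0.134 -1.046
vertex -0.467 -0.0 0.025
vertex -0.465 -1.046 -0.47
endloop
endfacet
facet normal 0.059 -0.721 0.690
outer loop
vertex -1.362 -1.643 -0.049
vertex -0.764 -0.933 0.642
vertex -1.918 -0.966 0.706
endloop
endfacet
facet normal -0.539 -0.785 0.307
outer loop
vertex -1.362 -1.643 -0.049
vertex -1.918 -0.966 0.706
vertex -2.333 -1.1 -0.365
endloop
endfacet
facet normal -0.354 -0.855 -0.380
outer loop
vertex -1.362 -1.643 -0.049
vertex -2.333 -1.1 -0.365
vertex -1.435 -1.149 -1.092
endloop
endfacet
facet normal 0.358 -0.834 -0.420
outer loop
vertex -1.362 -1.643 -0.049
vertex -1.435 -1.149 -1.092
vertex -0.465 -1.046 -0.47
endloop
endfacet
facet normal 0.614 -0.752 0.241
outer loop
vertex -1.362 -1.643 -0.049
vertex -0.465 -1.046 -0.47
vertex -0.764 -0.933 0.642
endloop
endfacet
facet normal 0.057 -0.076 0.995
outer loop
vertex -1.918 -0.966 0.706
vertex -0.764 -0.933 0.642
vertex -1.365 0.049 0.752
endloop
endfacet
facet normal -0.910 -0.179 0.375
outer loop
vertex -2.333 -1.1 -0.365
vertex -1.918 -0.966 0.706
vertex -2.335 -0.054 0.13
endloop
endfacet
facet normal -0.611 -0.292 -0.736
outer loop
vertex -1.435 -1.149 -1.092
vertex -2.333 -1.1 -0.365
vertex -2.036 -0.167 -0.982
endloop
endfacet
facet normal 0.541 -0.258 -0.801
outer loop
vertex -0.465 -1.046 -0.47
vertex -1.435 -1.149 -1.092
vertex -0.882 -0.134 -1.046
endloop
endfacet
facet normal 0.955 -0.126 0.269
outer loop
vertex -0.764 -0.933 0.642
vertex -0.465 -1.046 -0.47
vertex -0.467 -0.0 0.025
endloop
endfacet
facet normal -0.524 0.048 -0.850
outer loop
vertex -2.12 1.43 0.795
vertex -1.188 3.062 0.313
vertex -0.642 0.299 -0.179
endloop
endfacet
facet normal -0.480 -0.841 0.248
outer loop
vertex 0.248 0.218 1.267
vertex -2.12 1.43 0.795
vertex -0.642 0.299 -0.179
endloop
endfacet
facet normal -0.524 0.048 -0.850
outer loop
vertex -0.642 0.299 -0.179
vertex -1.188 3.062 0.313
vertex 0.289 1.931 -0.661
endloop
endfacet
facet normal 0.704 -0.538 -0.463
outer loop
vertex 0.289 1.931 -0.661
vertex 0.248 0.218 1.267
vertex -0.642 0.299 -0.179
endloop
endfacet
facet normal -0.704 0.539 0.463
outer loop
vertex -2.12 1.43 0.795
vertex -0.298 2.981 1.759
vertex -1.188 3.062 0.313
endloop
endfacet
facet normal -0.480 -0.841 0.249
outer loop
vertex -1.229 1.349 2.241
vertex -2.12 1.43 0.795
vertex 0.248 0.218 1.267
endloop
endfacet
facet normal -0.704 0.538 0.464
outer loop
vertex -1.229 1.349 2.241
vertex -0.298 2.981 1.759
vertex -2.12 1.43 0.795
endloop
endfacet
facet normal 0.480 0.841 -0.248
outer loop
vertex -1.188 3.062 0.313
vertex -0.298 2.981 1.759
vertex 0.289 1.931 -0.661
endloop
endfacet
facet normal 0.703 -0.539 -0.464
outer loop
vertex 1.18 1.85 0.785
vertex 0.248 0.218 1.267
vertex 0.289 1.931 -0.661
endloop
endfacet
facet normal 0.480 0.841 -0.249
outer loop
vertex 0.289 1.931 -0.661
vertex -0.298 2.981 1.759
vertex 1.18 1.85 0.785
endloop
endfacet
facet normal 0.524 -0.048 0.850
outer loop
vertex 1.18 1.85 0.785
vertex -1.229 1.349 2.241
vertex 0.248 0.218 1.267
endloop
endfacet
facet normal 0.524 -0.048 0.850
outer loop
vertex -0.298 2.981 1.759
vertex -1.229 1.349 2.241
vertex 1.18 1.85 0.785
endloop
endfacet

endsolid
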